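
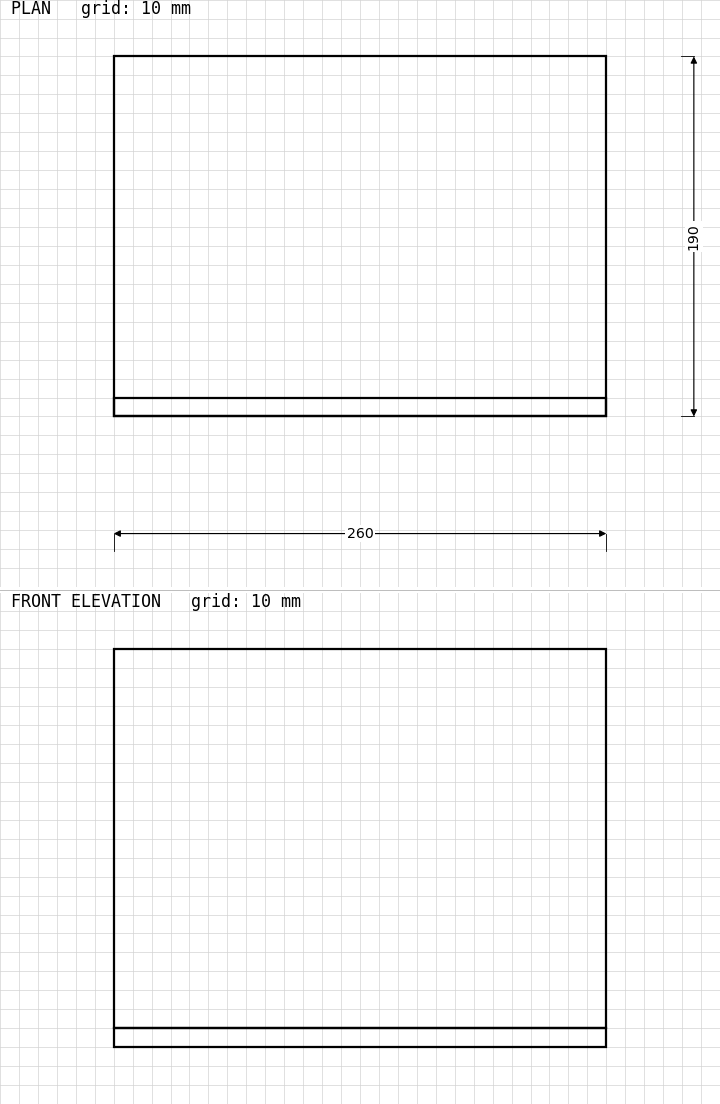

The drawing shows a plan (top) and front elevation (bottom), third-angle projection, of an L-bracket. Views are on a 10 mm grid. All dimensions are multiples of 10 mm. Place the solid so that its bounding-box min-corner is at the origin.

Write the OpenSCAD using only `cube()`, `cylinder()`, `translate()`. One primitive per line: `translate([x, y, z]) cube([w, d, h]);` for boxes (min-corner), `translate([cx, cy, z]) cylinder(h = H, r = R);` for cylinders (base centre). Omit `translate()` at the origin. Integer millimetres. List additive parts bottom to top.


cube([260, 190, 10]);
translate([0, 0, 10]) cube([260, 10, 200]);


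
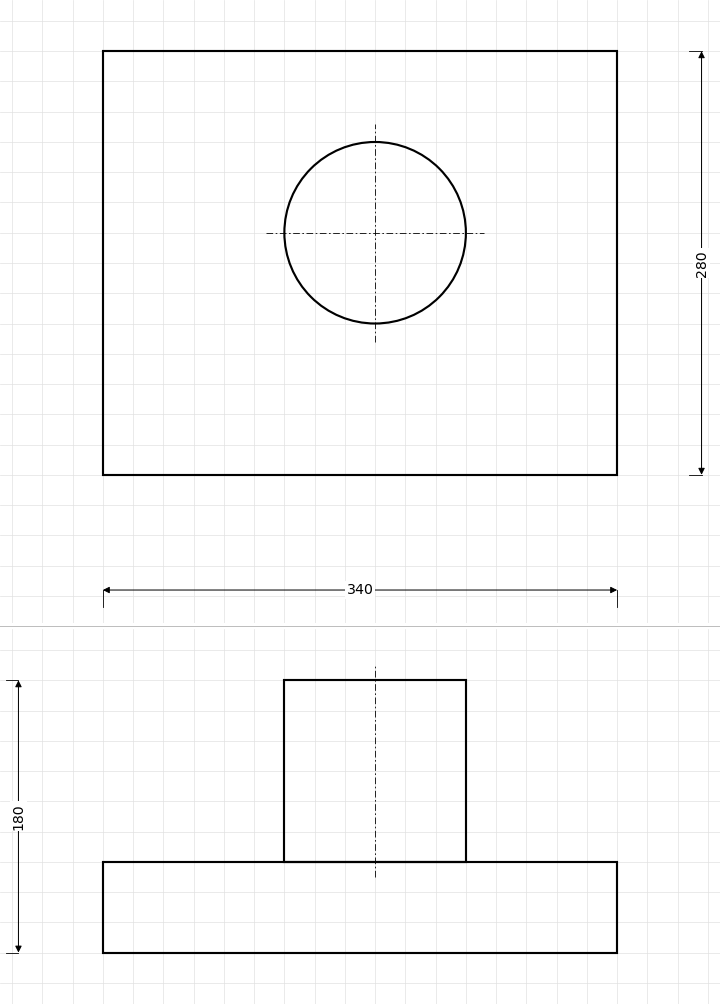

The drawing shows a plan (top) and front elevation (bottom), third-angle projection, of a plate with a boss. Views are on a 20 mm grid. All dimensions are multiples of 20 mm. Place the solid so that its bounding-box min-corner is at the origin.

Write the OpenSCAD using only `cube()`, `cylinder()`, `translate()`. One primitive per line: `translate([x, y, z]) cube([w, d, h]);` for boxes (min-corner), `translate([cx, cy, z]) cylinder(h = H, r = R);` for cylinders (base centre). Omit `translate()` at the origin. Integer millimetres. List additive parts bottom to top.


cube([340, 280, 60]);
translate([180, 160, 60]) cylinder(h = 120, r = 60);


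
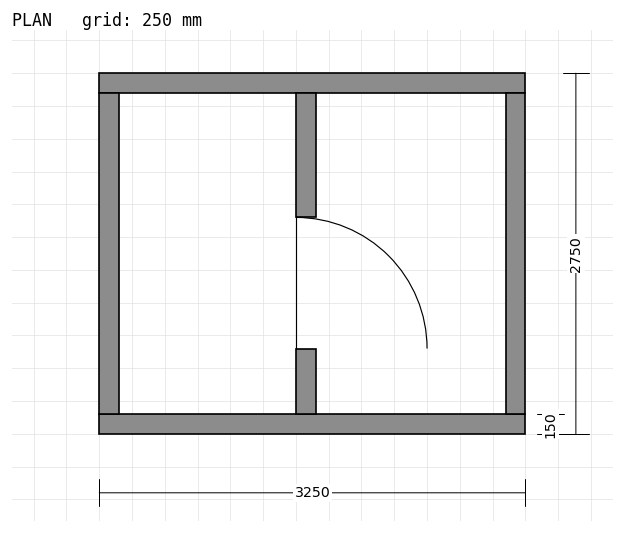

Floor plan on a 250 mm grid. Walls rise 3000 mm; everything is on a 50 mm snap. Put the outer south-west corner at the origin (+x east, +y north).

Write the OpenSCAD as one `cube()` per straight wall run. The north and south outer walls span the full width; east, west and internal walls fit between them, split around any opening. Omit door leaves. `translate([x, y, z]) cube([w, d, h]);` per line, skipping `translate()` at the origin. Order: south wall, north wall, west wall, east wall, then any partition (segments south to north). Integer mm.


cube([3250, 150, 3000]);
translate([0, 2600, 0]) cube([3250, 150, 3000]);
translate([0, 150, 0]) cube([150, 2450, 3000]);
translate([3100, 150, 0]) cube([150, 2450, 3000]);
translate([1500, 150, 0]) cube([150, 500, 3000]);
translate([1500, 1650, 0]) cube([150, 950, 3000]);


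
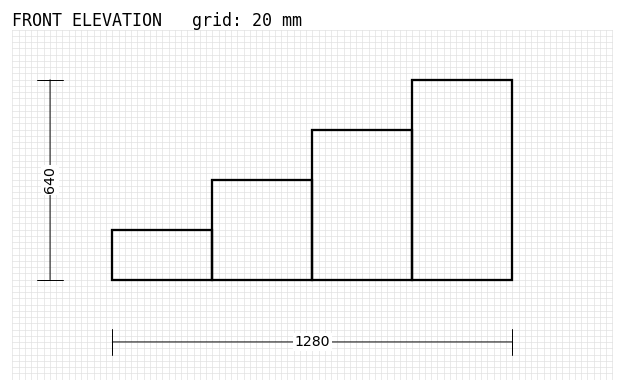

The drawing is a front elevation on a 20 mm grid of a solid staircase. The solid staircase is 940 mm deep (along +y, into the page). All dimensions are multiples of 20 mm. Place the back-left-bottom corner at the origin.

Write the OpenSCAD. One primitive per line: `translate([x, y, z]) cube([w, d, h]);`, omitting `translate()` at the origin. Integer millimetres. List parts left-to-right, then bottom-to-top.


cube([320, 940, 160]);
translate([320, 0, 0]) cube([320, 940, 320]);
translate([640, 0, 0]) cube([320, 940, 480]);
translate([960, 0, 0]) cube([320, 940, 640]);


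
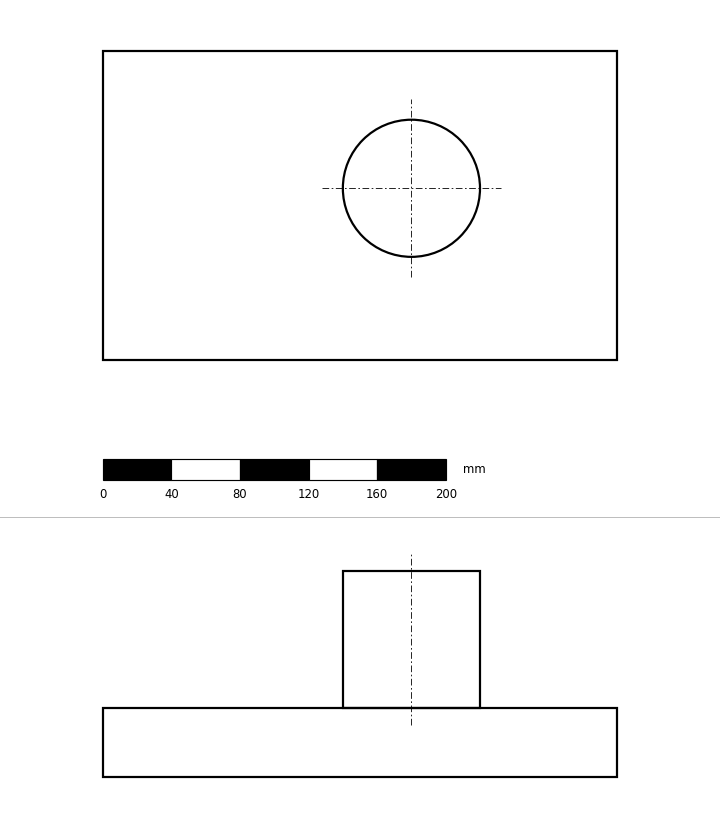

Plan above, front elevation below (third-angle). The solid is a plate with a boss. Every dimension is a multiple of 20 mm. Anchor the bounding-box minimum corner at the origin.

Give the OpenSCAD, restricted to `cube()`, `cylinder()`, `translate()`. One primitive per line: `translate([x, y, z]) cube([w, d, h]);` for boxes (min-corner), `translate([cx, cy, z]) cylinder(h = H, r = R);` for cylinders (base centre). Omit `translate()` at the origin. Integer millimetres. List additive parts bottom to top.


cube([300, 180, 40]);
translate([180, 100, 40]) cylinder(h = 80, r = 40);


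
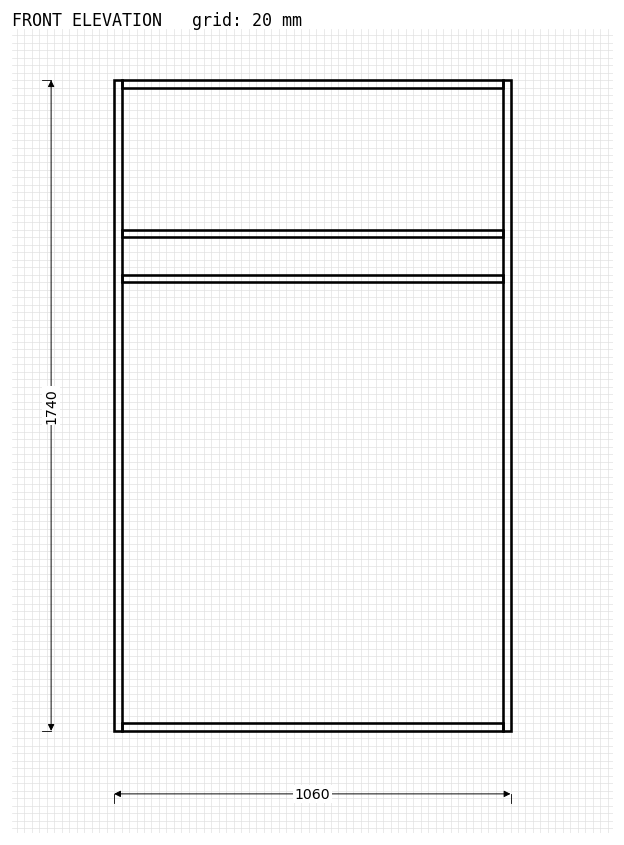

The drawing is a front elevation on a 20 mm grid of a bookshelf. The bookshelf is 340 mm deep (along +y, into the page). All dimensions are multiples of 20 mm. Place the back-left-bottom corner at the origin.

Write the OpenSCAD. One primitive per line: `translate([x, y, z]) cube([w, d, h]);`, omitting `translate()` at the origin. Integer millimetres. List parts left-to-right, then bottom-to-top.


cube([20, 340, 1740]);
translate([20, 0, 0]) cube([1020, 340, 20]);
translate([20, 0, 1200]) cube([1020, 340, 20]);
translate([20, 0, 1320]) cube([1020, 340, 20]);
translate([20, 0, 1720]) cube([1020, 340, 20]);
translate([1040, 0, 0]) cube([20, 340, 1740]);


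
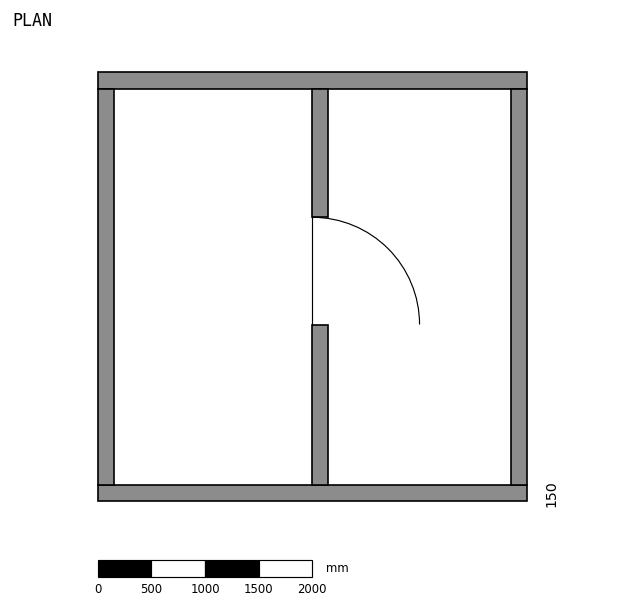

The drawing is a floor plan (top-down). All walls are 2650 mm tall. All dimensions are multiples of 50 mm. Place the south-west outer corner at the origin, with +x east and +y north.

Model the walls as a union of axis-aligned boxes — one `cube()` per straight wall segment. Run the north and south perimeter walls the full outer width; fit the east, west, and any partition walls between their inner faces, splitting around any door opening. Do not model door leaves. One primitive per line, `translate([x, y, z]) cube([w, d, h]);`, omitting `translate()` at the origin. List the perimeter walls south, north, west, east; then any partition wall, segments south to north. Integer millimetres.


cube([4000, 150, 2650]);
translate([0, 3850, 0]) cube([4000, 150, 2650]);
translate([0, 150, 0]) cube([150, 3700, 2650]);
translate([3850, 150, 0]) cube([150, 3700, 2650]);
translate([2000, 150, 0]) cube([150, 1500, 2650]);
translate([2000, 2650, 0]) cube([150, 1200, 2650]);


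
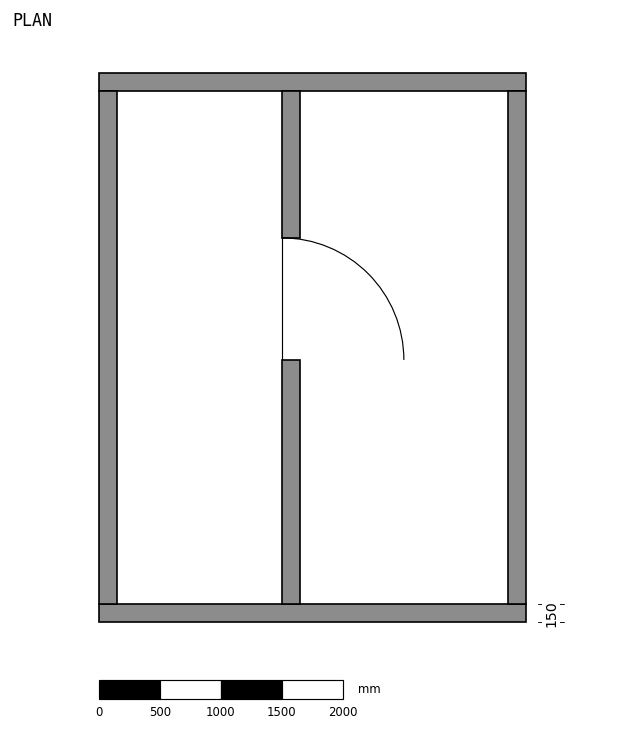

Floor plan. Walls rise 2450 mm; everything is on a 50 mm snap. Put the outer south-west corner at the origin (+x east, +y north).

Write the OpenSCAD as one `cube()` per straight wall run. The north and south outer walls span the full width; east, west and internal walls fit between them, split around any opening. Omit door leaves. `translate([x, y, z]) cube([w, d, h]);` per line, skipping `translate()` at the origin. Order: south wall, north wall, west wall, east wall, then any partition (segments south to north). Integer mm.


cube([3500, 150, 2450]);
translate([0, 4350, 0]) cube([3500, 150, 2450]);
translate([0, 150, 0]) cube([150, 4200, 2450]);
translate([3350, 150, 0]) cube([150, 4200, 2450]);
translate([1500, 150, 0]) cube([150, 2000, 2450]);
translate([1500, 3150, 0]) cube([150, 1200, 2450]);


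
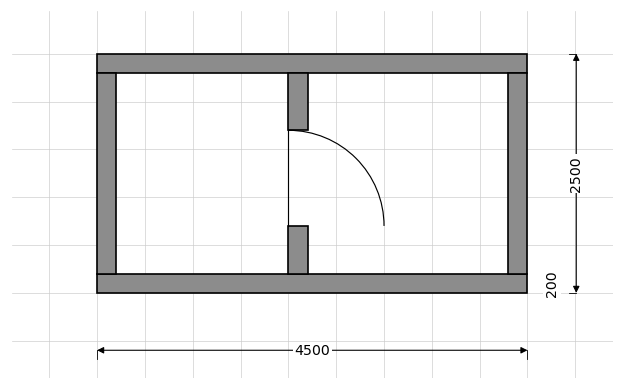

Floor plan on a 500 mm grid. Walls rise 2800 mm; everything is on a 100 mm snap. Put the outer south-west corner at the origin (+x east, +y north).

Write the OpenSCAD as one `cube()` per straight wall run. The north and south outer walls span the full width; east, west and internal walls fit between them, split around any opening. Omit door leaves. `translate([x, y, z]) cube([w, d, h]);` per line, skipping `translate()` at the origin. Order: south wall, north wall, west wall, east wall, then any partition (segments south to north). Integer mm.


cube([4500, 200, 2800]);
translate([0, 2300, 0]) cube([4500, 200, 2800]);
translate([0, 200, 0]) cube([200, 2100, 2800]);
translate([4300, 200, 0]) cube([200, 2100, 2800]);
translate([2000, 200, 0]) cube([200, 500, 2800]);
translate([2000, 1700, 0]) cube([200, 600, 2800]);


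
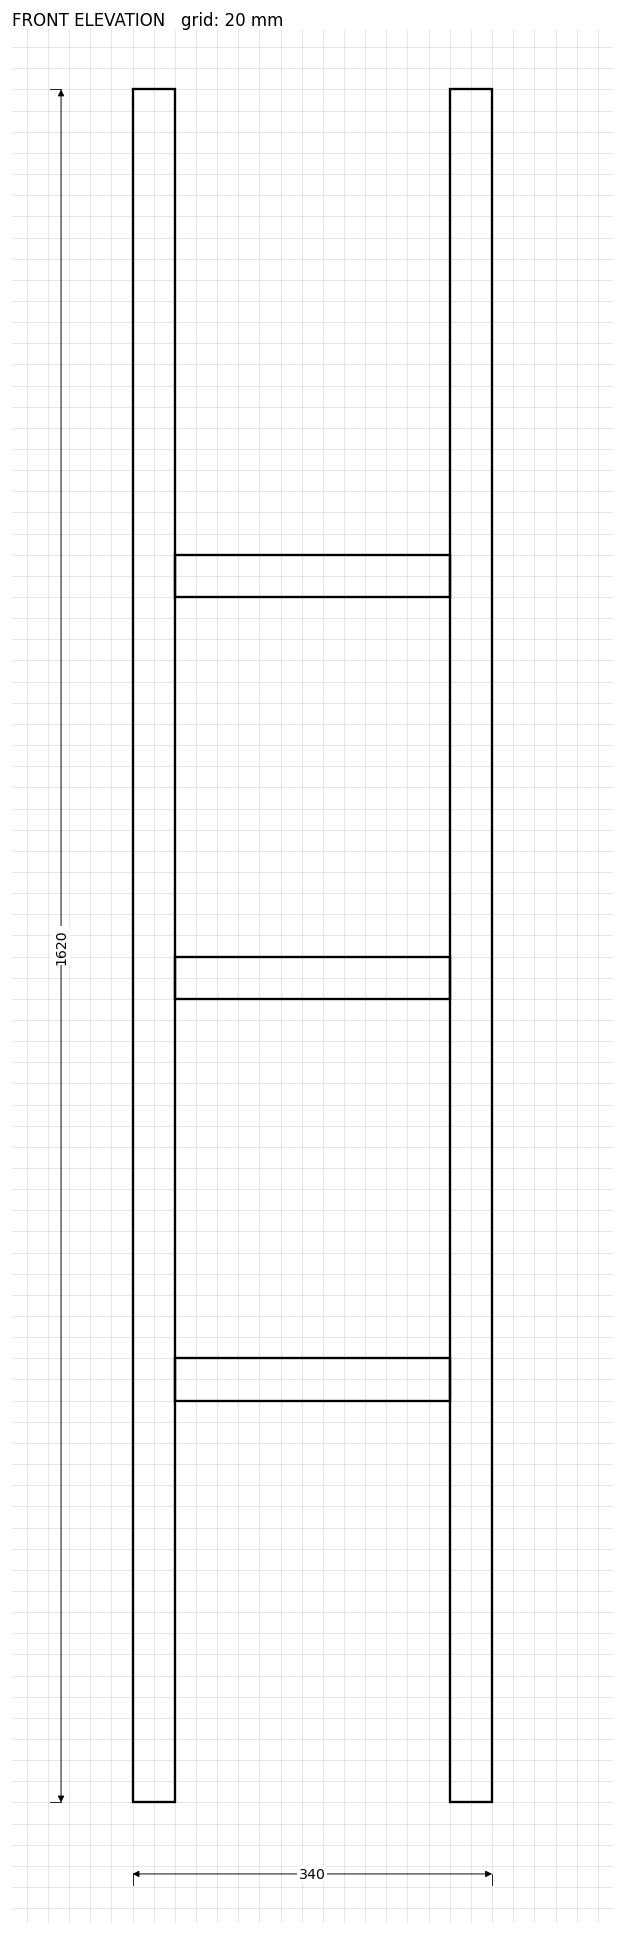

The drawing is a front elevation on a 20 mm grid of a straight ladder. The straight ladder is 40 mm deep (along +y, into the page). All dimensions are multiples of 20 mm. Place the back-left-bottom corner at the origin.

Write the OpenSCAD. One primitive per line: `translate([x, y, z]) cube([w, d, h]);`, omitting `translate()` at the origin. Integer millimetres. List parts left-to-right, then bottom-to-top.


cube([40, 40, 1620]);
translate([40, 0, 380]) cube([260, 40, 40]);
translate([40, 0, 760]) cube([260, 40, 40]);
translate([40, 0, 1140]) cube([260, 40, 40]);
translate([300, 0, 0]) cube([40, 40, 1620]);


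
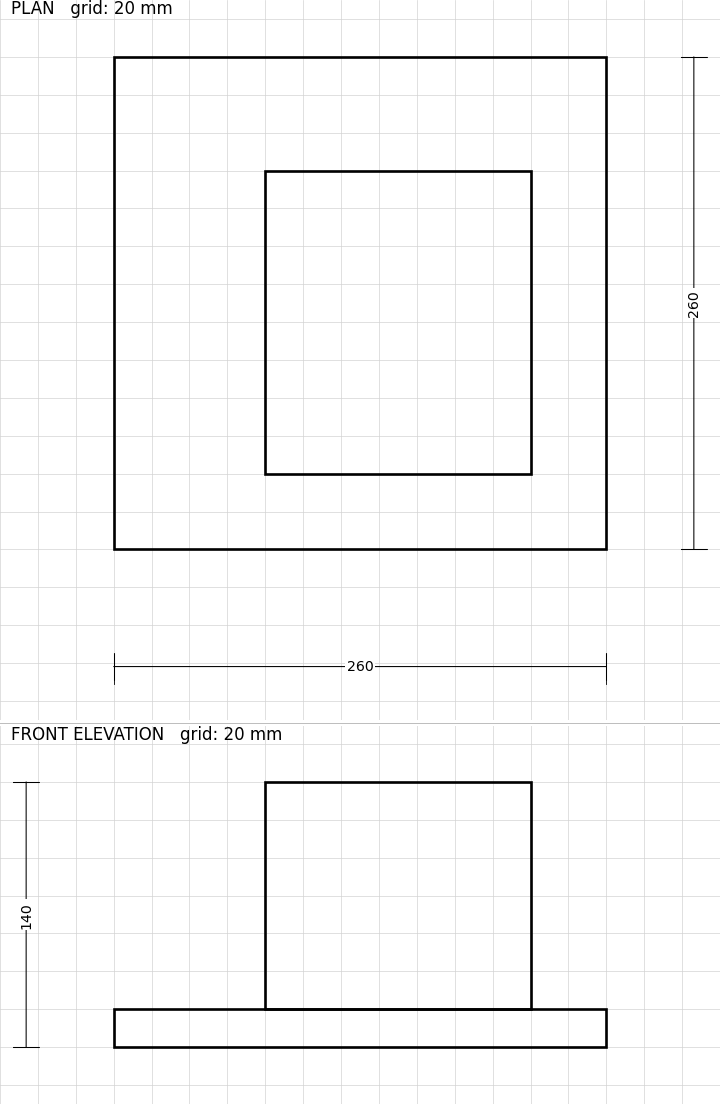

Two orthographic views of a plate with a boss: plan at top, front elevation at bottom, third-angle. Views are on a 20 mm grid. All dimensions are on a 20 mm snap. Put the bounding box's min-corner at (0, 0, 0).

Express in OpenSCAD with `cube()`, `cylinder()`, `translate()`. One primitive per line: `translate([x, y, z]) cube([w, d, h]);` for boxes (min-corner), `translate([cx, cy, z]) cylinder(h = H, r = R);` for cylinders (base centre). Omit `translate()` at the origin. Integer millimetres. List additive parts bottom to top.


cube([260, 260, 20]);
translate([80, 40, 20]) cube([140, 160, 120]);


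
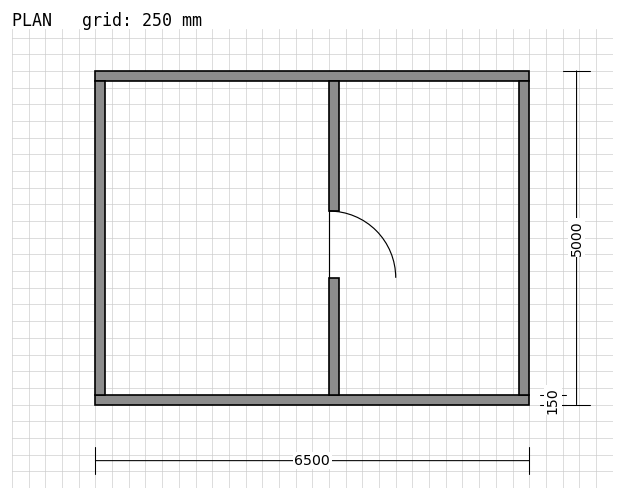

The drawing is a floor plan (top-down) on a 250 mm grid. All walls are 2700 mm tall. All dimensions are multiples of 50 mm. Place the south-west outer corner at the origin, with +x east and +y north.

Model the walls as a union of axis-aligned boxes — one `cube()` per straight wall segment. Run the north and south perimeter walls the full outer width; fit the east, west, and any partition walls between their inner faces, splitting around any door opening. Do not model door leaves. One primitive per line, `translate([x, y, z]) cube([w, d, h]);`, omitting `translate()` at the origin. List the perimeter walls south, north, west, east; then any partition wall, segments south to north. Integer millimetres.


cube([6500, 150, 2700]);
translate([0, 4850, 0]) cube([6500, 150, 2700]);
translate([0, 150, 0]) cube([150, 4700, 2700]);
translate([6350, 150, 0]) cube([150, 4700, 2700]);
translate([3500, 150, 0]) cube([150, 1750, 2700]);
translate([3500, 2900, 0]) cube([150, 1950, 2700]);


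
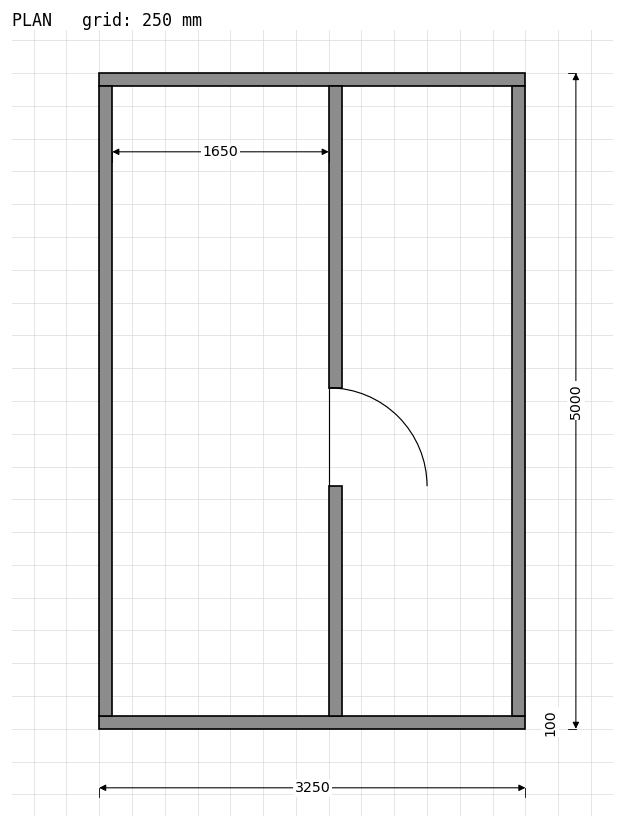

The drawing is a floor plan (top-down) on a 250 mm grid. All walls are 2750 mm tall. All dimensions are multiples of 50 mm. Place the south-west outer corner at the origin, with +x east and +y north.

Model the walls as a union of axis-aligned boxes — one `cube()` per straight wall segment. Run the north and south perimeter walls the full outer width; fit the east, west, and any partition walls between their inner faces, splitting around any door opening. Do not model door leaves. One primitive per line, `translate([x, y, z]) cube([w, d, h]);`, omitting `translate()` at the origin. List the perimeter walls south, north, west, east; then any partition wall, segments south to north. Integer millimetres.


cube([3250, 100, 2750]);
translate([0, 4900, 0]) cube([3250, 100, 2750]);
translate([0, 100, 0]) cube([100, 4800, 2750]);
translate([3150, 100, 0]) cube([100, 4800, 2750]);
translate([1750, 100, 0]) cube([100, 1750, 2750]);
translate([1750, 2600, 0]) cube([100, 2300, 2750]);


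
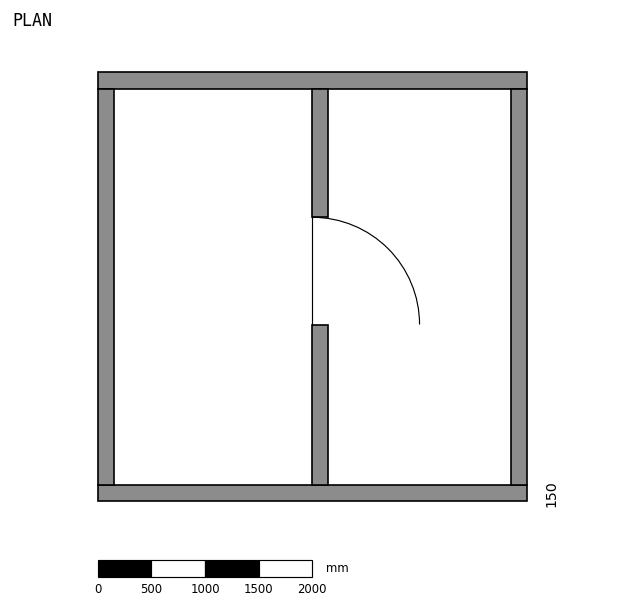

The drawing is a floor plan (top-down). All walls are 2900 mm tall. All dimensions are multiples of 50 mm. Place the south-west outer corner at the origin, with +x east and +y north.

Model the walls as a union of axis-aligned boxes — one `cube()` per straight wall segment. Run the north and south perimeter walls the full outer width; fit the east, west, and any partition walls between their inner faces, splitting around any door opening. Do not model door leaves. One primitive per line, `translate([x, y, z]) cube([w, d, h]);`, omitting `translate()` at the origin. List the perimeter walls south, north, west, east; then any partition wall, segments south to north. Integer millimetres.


cube([4000, 150, 2900]);
translate([0, 3850, 0]) cube([4000, 150, 2900]);
translate([0, 150, 0]) cube([150, 3700, 2900]);
translate([3850, 150, 0]) cube([150, 3700, 2900]);
translate([2000, 150, 0]) cube([150, 1500, 2900]);
translate([2000, 2650, 0]) cube([150, 1200, 2900]);


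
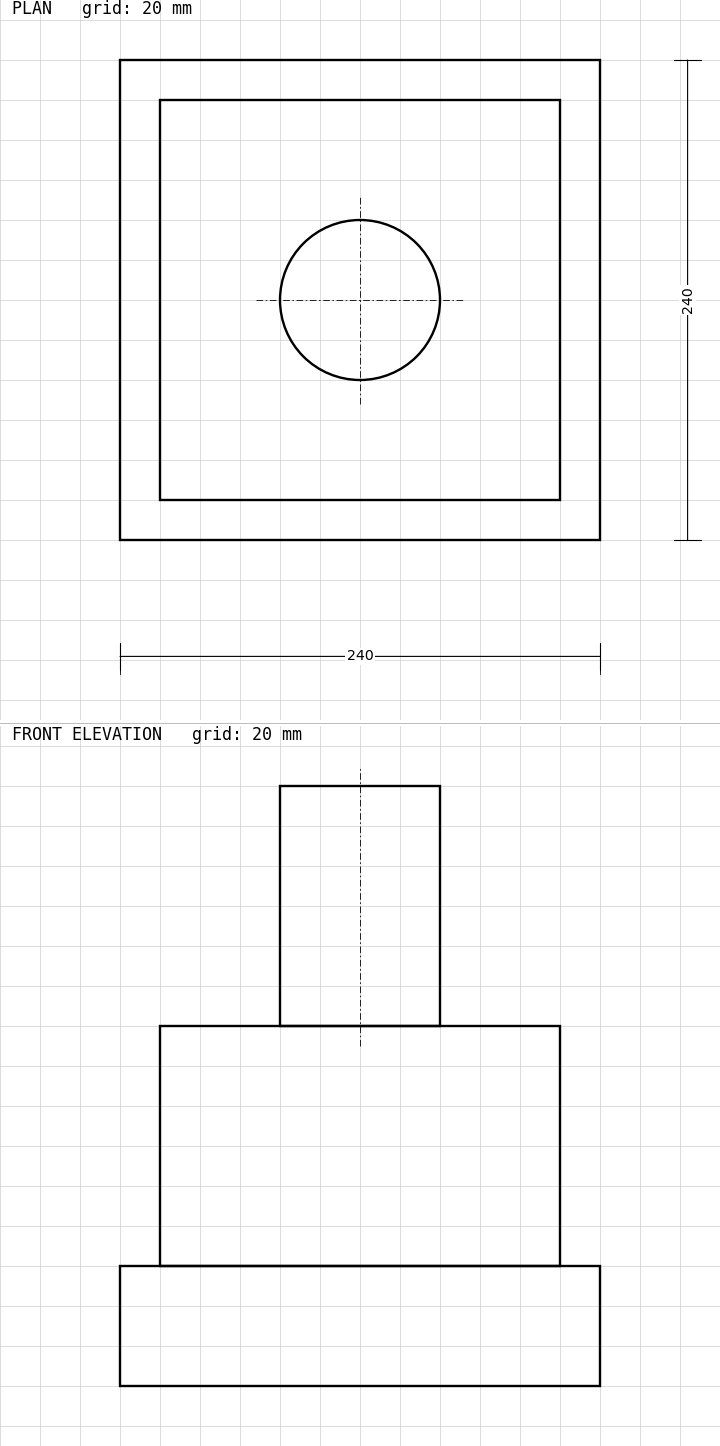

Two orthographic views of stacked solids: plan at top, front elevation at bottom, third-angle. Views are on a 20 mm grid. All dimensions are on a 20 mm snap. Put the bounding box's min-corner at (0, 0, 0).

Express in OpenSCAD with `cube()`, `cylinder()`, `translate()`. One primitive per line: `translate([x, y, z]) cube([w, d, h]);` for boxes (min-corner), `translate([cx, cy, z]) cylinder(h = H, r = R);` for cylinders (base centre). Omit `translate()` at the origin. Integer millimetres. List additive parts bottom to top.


cube([240, 240, 60]);
translate([20, 20, 60]) cube([200, 200, 120]);
translate([120, 120, 180]) cylinder(h = 120, r = 40);


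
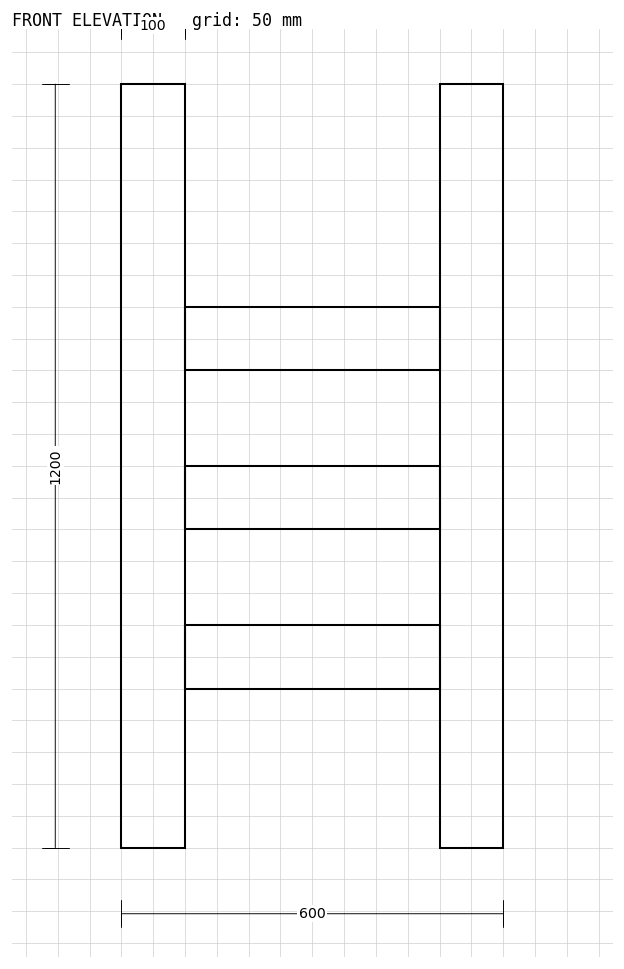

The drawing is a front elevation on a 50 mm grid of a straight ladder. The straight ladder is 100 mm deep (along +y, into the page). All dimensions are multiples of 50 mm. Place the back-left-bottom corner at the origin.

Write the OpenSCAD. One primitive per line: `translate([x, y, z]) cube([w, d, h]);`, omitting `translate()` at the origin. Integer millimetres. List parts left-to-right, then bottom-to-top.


cube([100, 100, 1200]);
translate([100, 0, 250]) cube([400, 100, 100]);
translate([100, 0, 500]) cube([400, 100, 100]);
translate([100, 0, 750]) cube([400, 100, 100]);
translate([500, 0, 0]) cube([100, 100, 1200]);


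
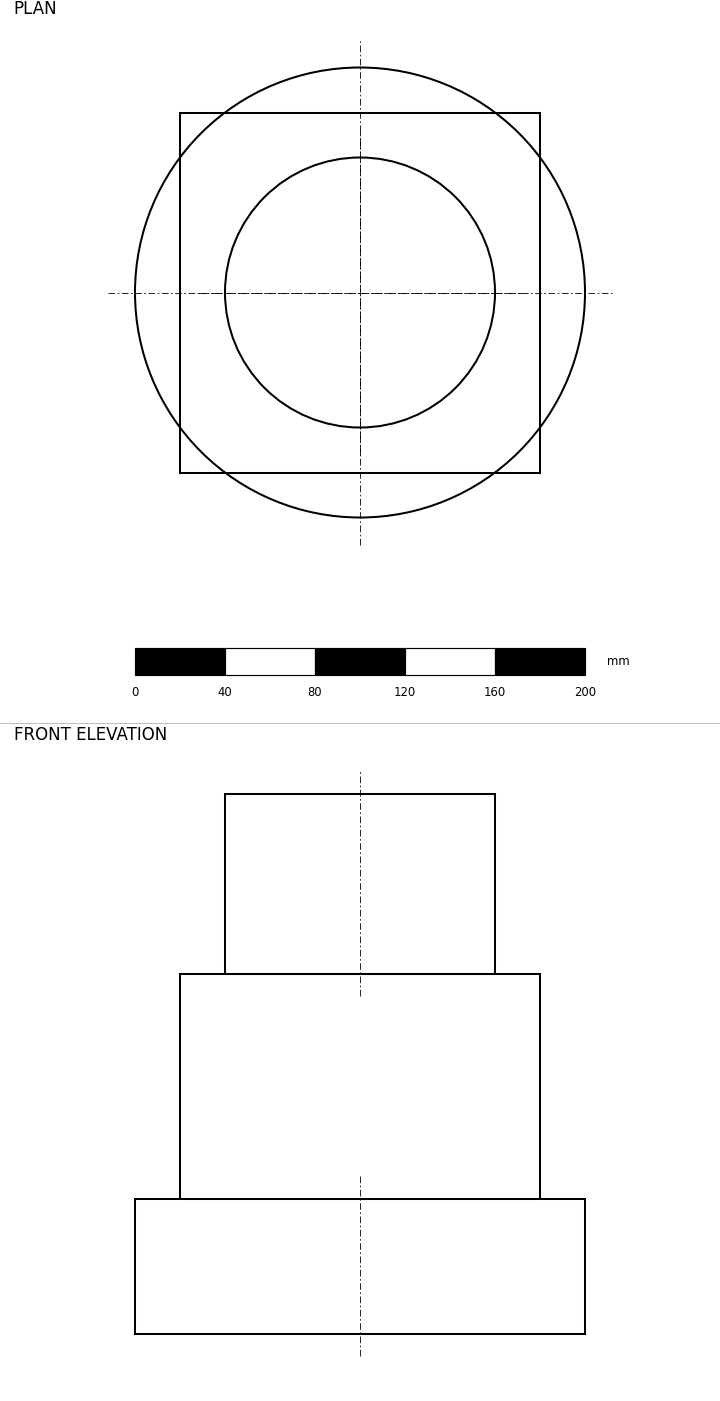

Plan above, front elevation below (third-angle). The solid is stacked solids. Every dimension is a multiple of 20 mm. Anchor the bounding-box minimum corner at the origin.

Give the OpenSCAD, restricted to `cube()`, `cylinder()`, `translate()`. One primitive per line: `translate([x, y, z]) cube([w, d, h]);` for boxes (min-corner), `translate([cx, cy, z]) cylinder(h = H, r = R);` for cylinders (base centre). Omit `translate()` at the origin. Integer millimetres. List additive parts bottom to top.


translate([100, 100, 0]) cylinder(h = 60, r = 100);
translate([20, 20, 60]) cube([160, 160, 100]);
translate([100, 100, 160]) cylinder(h = 80, r = 60);


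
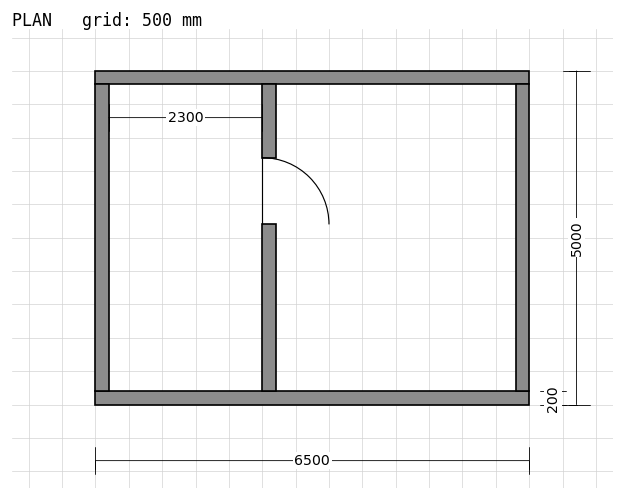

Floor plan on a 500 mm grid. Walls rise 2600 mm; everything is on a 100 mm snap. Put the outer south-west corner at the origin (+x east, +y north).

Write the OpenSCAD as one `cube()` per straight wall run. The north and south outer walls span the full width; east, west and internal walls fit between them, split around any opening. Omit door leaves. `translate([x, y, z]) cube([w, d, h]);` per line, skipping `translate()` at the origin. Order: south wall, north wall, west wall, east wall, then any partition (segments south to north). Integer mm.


cube([6500, 200, 2600]);
translate([0, 4800, 0]) cube([6500, 200, 2600]);
translate([0, 200, 0]) cube([200, 4600, 2600]);
translate([6300, 200, 0]) cube([200, 4600, 2600]);
translate([2500, 200, 0]) cube([200, 2500, 2600]);
translate([2500, 3700, 0]) cube([200, 1100, 2600]);


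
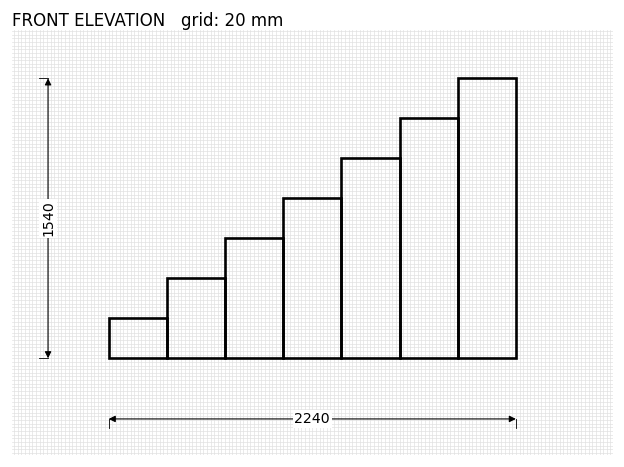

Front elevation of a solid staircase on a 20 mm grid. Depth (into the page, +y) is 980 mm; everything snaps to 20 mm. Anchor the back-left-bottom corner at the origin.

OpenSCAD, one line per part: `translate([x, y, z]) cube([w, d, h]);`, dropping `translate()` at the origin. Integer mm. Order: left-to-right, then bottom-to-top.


cube([320, 980, 220]);
translate([320, 0, 0]) cube([320, 980, 440]);
translate([640, 0, 0]) cube([320, 980, 660]);
translate([960, 0, 0]) cube([320, 980, 880]);
translate([1280, 0, 0]) cube([320, 980, 1100]);
translate([1600, 0, 0]) cube([320, 980, 1320]);
translate([1920, 0, 0]) cube([320, 980, 1540]);


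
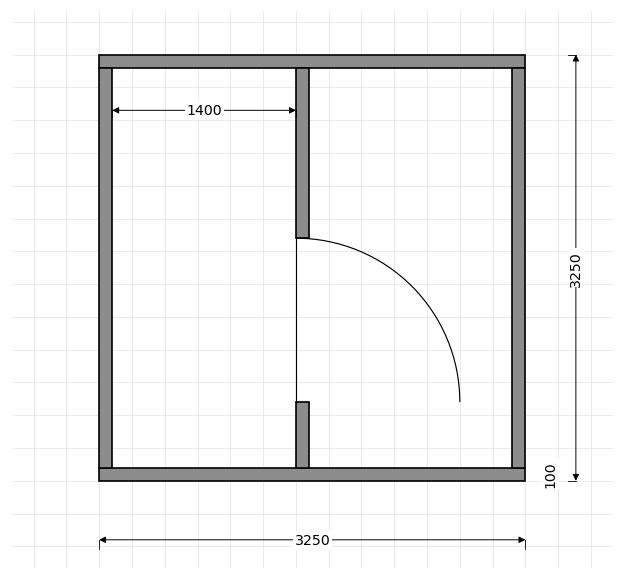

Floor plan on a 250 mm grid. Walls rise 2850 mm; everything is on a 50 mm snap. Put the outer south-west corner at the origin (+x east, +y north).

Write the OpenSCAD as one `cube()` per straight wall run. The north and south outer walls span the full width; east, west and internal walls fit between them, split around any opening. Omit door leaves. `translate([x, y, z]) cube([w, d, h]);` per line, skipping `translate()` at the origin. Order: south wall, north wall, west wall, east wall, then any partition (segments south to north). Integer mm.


cube([3250, 100, 2850]);
translate([0, 3150, 0]) cube([3250, 100, 2850]);
translate([0, 100, 0]) cube([100, 3050, 2850]);
translate([3150, 100, 0]) cube([100, 3050, 2850]);
translate([1500, 100, 0]) cube([100, 500, 2850]);
translate([1500, 1850, 0]) cube([100, 1300, 2850]);


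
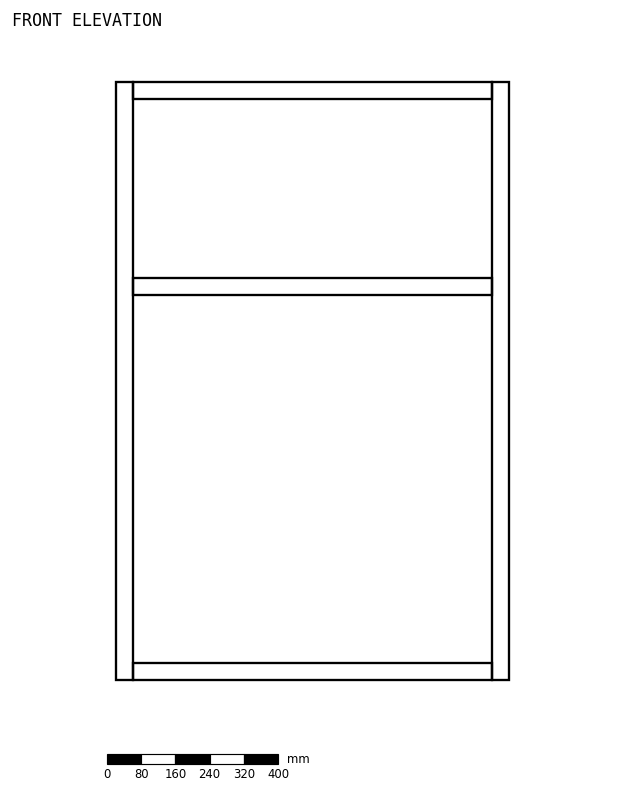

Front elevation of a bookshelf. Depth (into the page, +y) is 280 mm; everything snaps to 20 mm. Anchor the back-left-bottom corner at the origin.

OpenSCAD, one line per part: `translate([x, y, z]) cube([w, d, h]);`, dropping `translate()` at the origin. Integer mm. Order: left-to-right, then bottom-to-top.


cube([40, 280, 1400]);
translate([40, 0, 0]) cube([840, 280, 40]);
translate([40, 0, 900]) cube([840, 280, 40]);
translate([40, 0, 1360]) cube([840, 280, 40]);
translate([880, 0, 0]) cube([40, 280, 1400]);


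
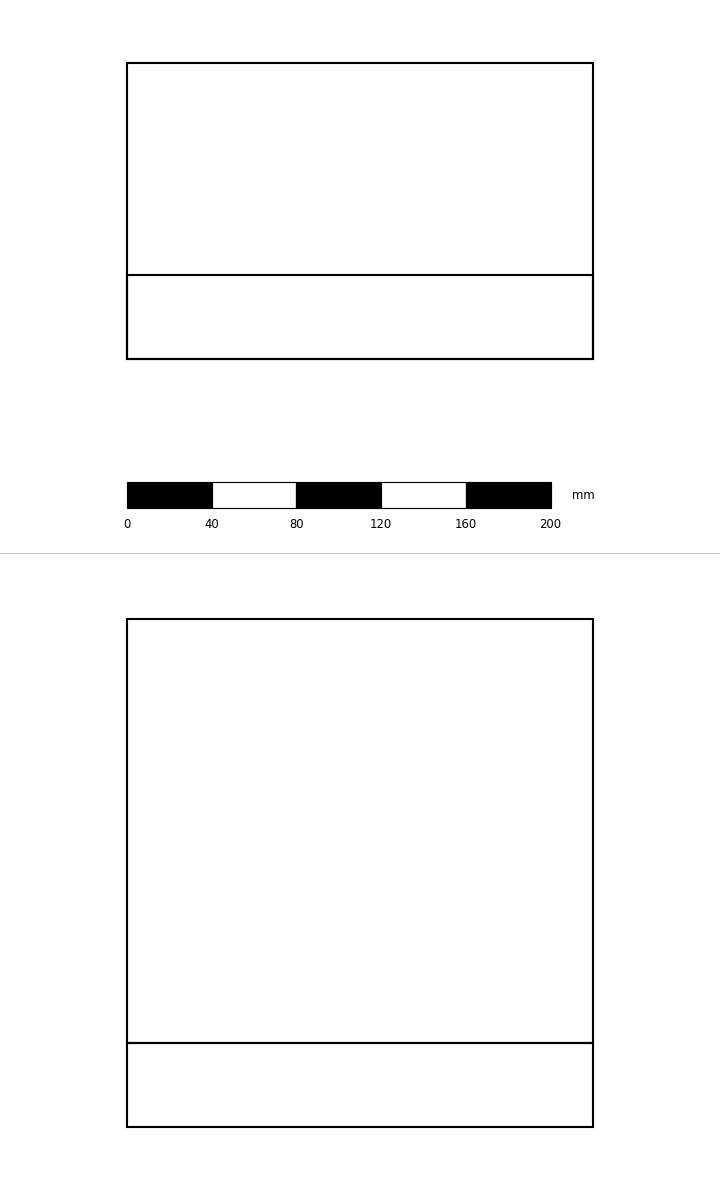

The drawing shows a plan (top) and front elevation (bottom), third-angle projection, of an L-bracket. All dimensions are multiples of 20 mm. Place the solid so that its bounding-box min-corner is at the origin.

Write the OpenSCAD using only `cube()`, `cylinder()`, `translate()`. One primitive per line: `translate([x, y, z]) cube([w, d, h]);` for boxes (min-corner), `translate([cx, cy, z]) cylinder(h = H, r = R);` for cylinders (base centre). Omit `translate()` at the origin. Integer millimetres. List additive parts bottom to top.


cube([220, 140, 40]);
translate([0, 0, 40]) cube([220, 40, 200]);


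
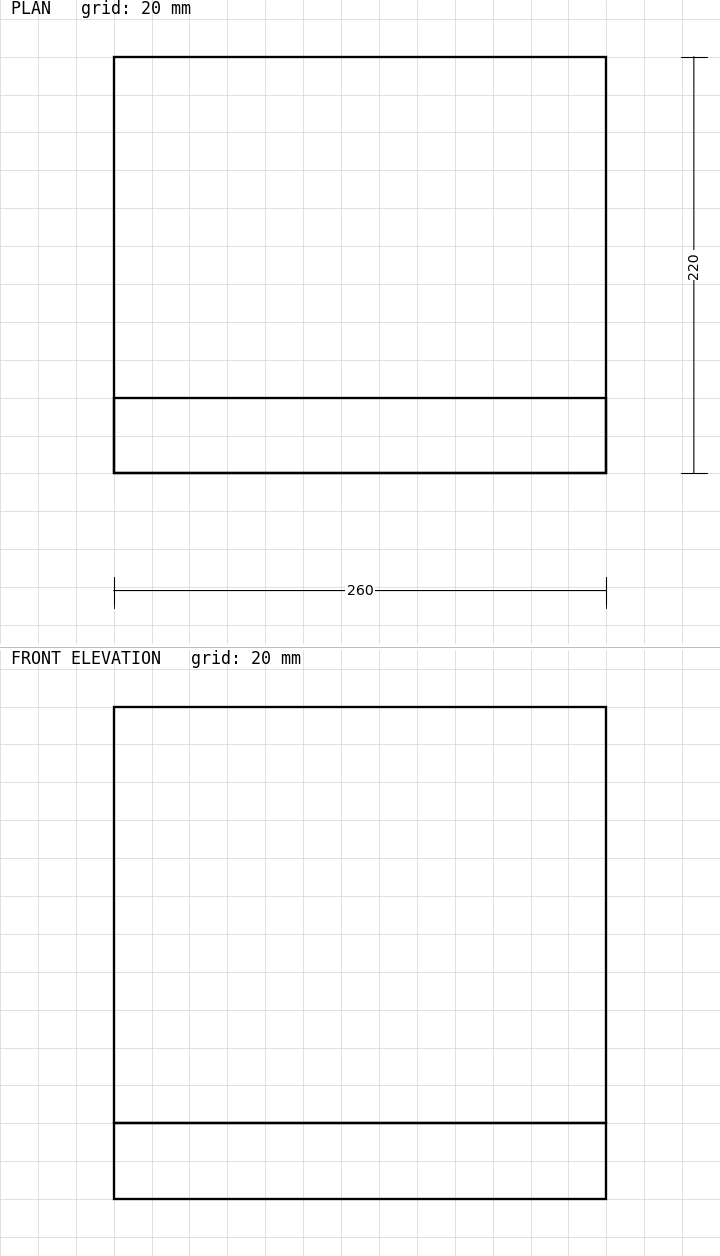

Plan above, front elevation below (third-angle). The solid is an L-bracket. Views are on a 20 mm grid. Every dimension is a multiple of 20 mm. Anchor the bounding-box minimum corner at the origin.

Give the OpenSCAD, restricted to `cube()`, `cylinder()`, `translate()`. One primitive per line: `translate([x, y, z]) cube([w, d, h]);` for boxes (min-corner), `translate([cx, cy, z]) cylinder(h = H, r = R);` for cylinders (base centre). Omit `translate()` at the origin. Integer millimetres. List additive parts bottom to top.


cube([260, 220, 40]);
translate([0, 0, 40]) cube([260, 40, 220]);


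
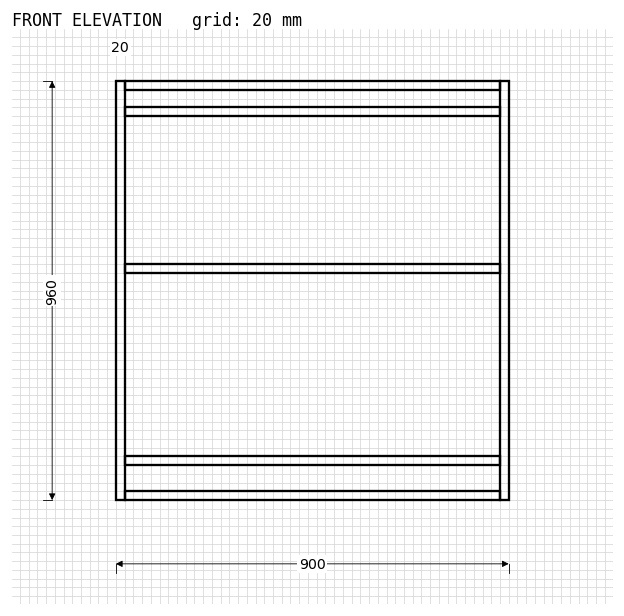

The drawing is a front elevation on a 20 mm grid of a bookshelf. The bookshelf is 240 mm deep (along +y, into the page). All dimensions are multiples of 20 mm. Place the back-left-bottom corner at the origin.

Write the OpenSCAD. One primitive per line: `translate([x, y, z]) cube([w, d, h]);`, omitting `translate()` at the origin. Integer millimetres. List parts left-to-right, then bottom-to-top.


cube([20, 240, 960]);
translate([20, 0, 0]) cube([860, 240, 20]);
translate([20, 0, 80]) cube([860, 240, 20]);
translate([20, 0, 520]) cube([860, 240, 20]);
translate([20, 0, 880]) cube([860, 240, 20]);
translate([20, 0, 940]) cube([860, 240, 20]);
translate([880, 0, 0]) cube([20, 240, 960]);


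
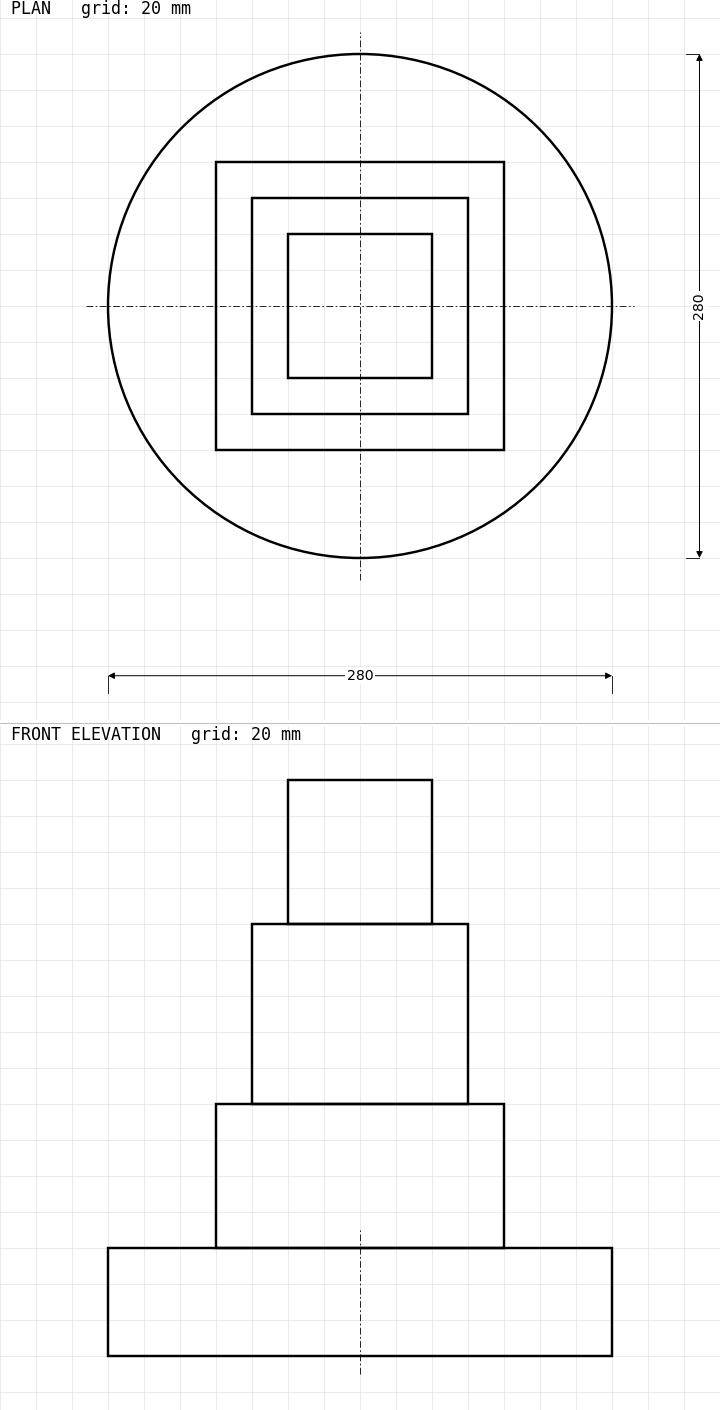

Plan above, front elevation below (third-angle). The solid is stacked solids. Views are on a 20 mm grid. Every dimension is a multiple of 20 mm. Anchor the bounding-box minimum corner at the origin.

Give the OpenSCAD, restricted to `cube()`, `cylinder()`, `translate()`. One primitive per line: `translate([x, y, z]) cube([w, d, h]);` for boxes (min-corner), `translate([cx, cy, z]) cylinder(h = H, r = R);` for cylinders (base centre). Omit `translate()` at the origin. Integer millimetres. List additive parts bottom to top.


translate([140, 140, 0]) cylinder(h = 60, r = 140);
translate([60, 60, 60]) cube([160, 160, 80]);
translate([80, 80, 140]) cube([120, 120, 100]);
translate([100, 100, 240]) cube([80, 80, 80]);


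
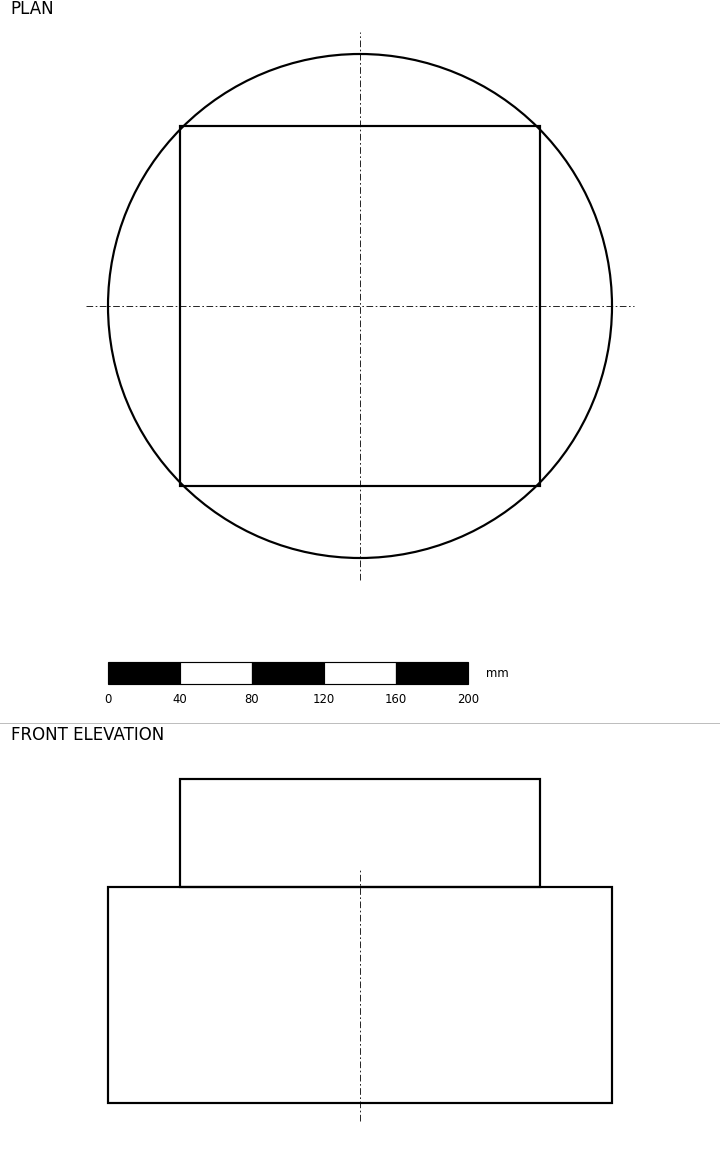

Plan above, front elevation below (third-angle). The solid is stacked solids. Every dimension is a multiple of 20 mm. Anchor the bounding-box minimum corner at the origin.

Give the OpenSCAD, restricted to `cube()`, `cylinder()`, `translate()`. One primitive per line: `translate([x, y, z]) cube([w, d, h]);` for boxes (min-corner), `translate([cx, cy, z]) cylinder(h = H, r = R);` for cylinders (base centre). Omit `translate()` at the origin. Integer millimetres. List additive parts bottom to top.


translate([140, 140, 0]) cylinder(h = 120, r = 140);
translate([40, 40, 120]) cube([200, 200, 60]);


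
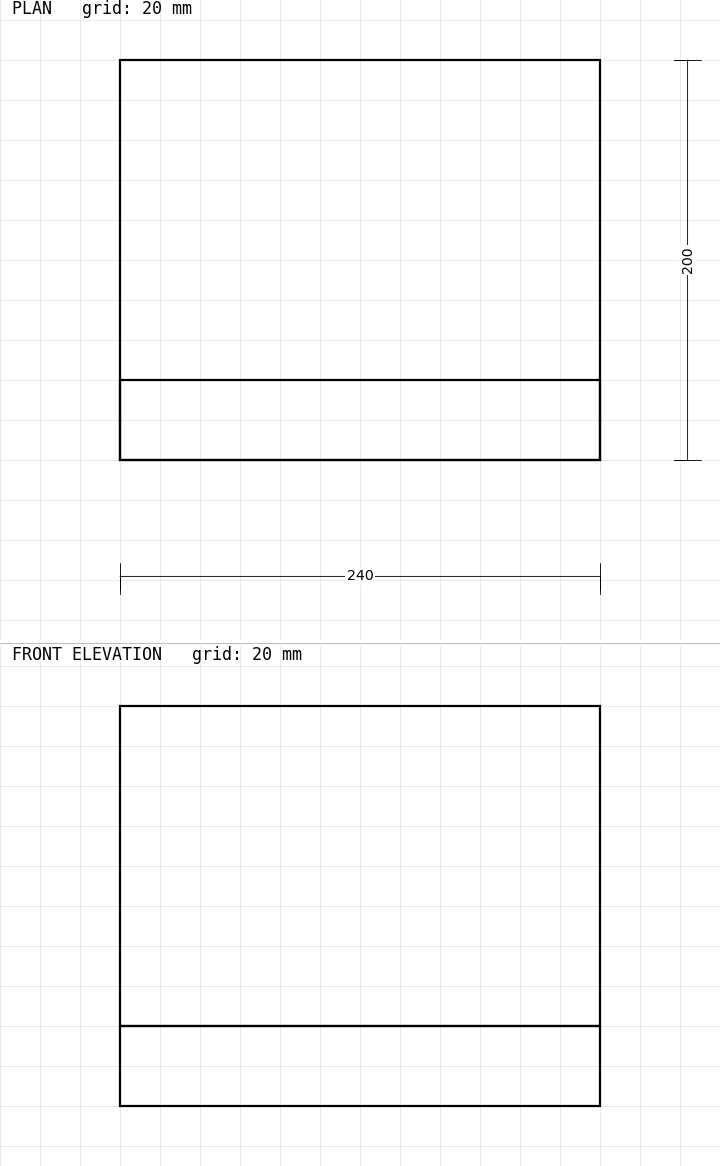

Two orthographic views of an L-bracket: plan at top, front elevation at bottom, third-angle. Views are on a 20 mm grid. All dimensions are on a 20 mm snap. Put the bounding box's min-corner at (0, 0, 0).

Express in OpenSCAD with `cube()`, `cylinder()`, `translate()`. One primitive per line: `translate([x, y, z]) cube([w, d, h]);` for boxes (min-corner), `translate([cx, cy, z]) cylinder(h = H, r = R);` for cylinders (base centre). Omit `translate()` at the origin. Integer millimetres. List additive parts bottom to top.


cube([240, 200, 40]);
translate([0, 0, 40]) cube([240, 40, 160]);


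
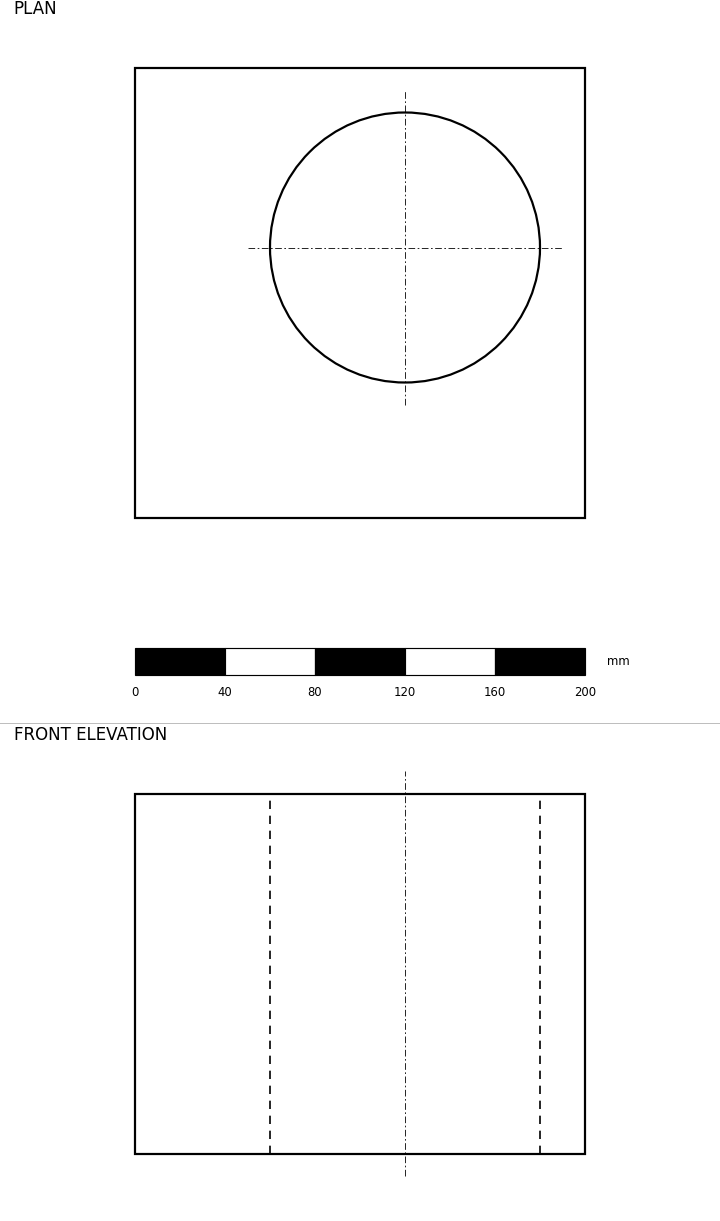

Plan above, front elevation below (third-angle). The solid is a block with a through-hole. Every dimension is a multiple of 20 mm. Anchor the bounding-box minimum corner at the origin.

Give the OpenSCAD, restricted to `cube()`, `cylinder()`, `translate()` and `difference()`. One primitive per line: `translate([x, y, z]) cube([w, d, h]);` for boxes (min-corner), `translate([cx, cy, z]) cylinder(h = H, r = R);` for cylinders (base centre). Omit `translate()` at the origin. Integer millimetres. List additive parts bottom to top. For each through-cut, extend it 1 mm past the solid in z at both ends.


difference() {
  cube([200, 200, 160]);
  translate([120, 120, -1]) cylinder(h = 162, r = 60);
}


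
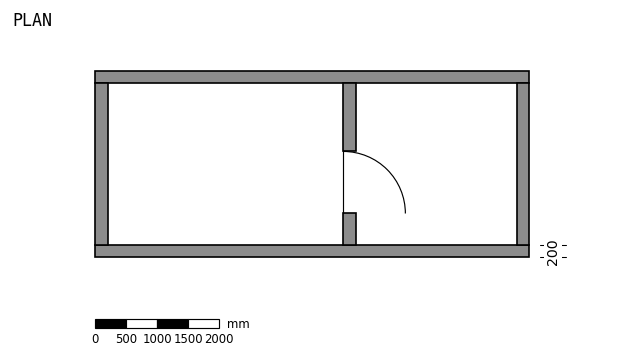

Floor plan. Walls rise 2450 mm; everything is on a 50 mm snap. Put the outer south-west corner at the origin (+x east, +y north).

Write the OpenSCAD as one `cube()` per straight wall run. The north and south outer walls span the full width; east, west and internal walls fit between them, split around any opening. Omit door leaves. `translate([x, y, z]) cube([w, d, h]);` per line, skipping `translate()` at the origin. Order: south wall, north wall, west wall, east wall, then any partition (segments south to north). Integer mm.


cube([7000, 200, 2450]);
translate([0, 2800, 0]) cube([7000, 200, 2450]);
translate([0, 200, 0]) cube([200, 2600, 2450]);
translate([6800, 200, 0]) cube([200, 2600, 2450]);
translate([4000, 200, 0]) cube([200, 500, 2450]);
translate([4000, 1700, 0]) cube([200, 1100, 2450]);


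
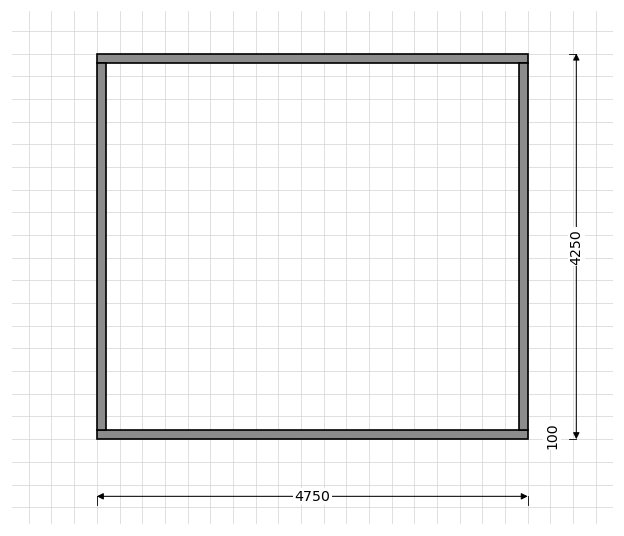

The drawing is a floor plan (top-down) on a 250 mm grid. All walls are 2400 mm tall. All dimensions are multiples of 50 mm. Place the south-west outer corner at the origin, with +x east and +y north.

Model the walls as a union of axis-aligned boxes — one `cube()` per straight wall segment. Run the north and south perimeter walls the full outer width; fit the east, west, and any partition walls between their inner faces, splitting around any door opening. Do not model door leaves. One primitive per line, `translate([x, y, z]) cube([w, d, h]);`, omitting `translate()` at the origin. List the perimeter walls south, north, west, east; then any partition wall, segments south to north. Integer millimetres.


cube([4750, 100, 2400]);
translate([0, 4150, 0]) cube([4750, 100, 2400]);
translate([0, 100, 0]) cube([100, 4050, 2400]);
translate([4650, 100, 0]) cube([100, 4050, 2400]);


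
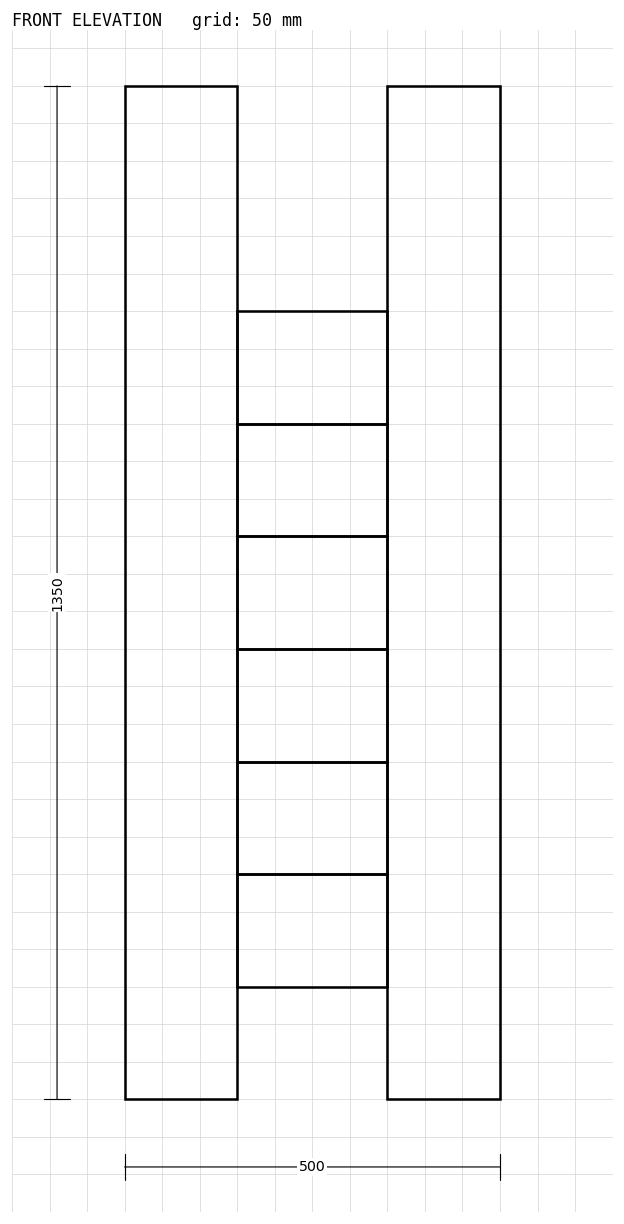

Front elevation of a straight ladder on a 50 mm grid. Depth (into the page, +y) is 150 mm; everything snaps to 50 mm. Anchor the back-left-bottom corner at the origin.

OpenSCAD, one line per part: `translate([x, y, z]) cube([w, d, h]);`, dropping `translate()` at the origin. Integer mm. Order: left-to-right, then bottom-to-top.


cube([150, 150, 1350]);
translate([150, 0, 150]) cube([200, 150, 150]);
translate([150, 0, 300]) cube([200, 150, 150]);
translate([150, 0, 450]) cube([200, 150, 150]);
translate([150, 0, 600]) cube([200, 150, 150]);
translate([150, 0, 750]) cube([200, 150, 150]);
translate([150, 0, 900]) cube([200, 150, 150]);
translate([350, 0, 0]) cube([150, 150, 1350]);


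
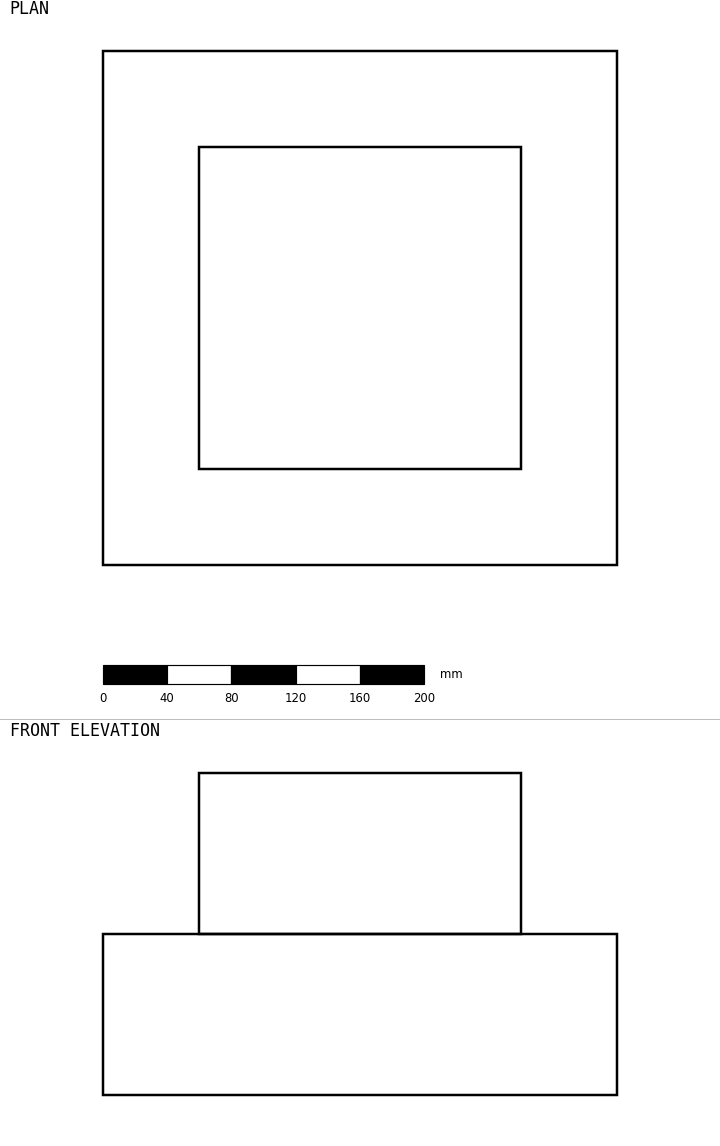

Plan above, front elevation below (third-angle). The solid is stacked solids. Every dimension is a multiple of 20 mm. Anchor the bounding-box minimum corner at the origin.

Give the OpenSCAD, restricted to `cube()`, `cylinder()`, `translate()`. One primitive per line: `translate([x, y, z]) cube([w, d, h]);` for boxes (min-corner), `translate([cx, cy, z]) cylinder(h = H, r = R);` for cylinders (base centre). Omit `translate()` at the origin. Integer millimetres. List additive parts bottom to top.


cube([320, 320, 100]);
translate([60, 60, 100]) cube([200, 200, 100]);


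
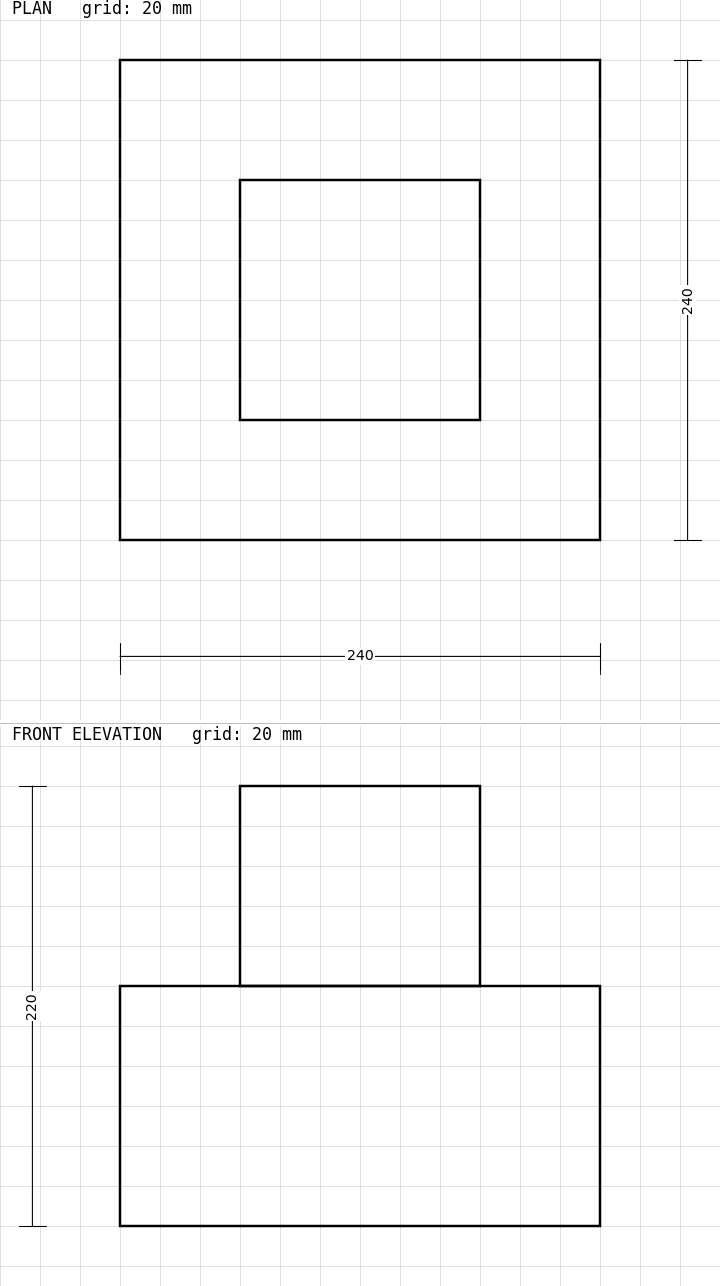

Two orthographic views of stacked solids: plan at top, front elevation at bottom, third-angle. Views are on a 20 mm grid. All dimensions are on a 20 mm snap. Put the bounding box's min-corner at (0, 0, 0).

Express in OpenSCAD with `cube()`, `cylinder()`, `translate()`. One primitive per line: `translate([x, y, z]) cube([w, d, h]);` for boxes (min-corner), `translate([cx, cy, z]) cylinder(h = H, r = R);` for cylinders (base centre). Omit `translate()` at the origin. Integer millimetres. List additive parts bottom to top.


cube([240, 240, 120]);
translate([60, 60, 120]) cube([120, 120, 100]);


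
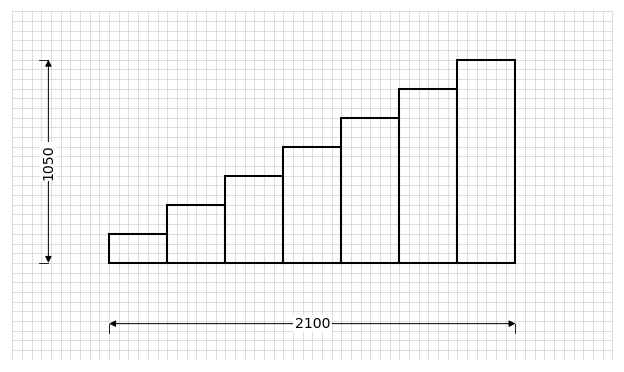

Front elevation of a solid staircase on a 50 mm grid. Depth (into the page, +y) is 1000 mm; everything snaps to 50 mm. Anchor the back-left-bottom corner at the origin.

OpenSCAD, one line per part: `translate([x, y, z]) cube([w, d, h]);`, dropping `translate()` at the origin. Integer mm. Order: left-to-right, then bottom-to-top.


cube([300, 1000, 150]);
translate([300, 0, 0]) cube([300, 1000, 300]);
translate([600, 0, 0]) cube([300, 1000, 450]);
translate([900, 0, 0]) cube([300, 1000, 600]);
translate([1200, 0, 0]) cube([300, 1000, 750]);
translate([1500, 0, 0]) cube([300, 1000, 900]);
translate([1800, 0, 0]) cube([300, 1000, 1050]);


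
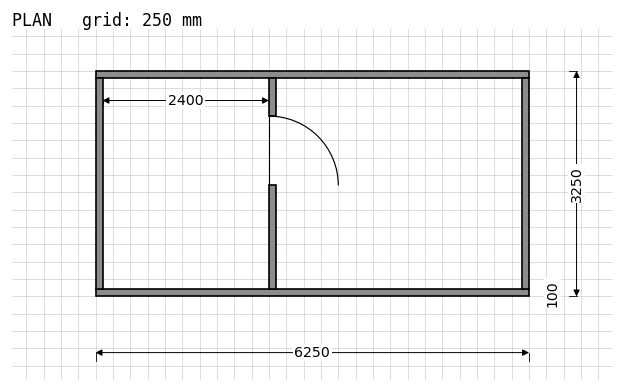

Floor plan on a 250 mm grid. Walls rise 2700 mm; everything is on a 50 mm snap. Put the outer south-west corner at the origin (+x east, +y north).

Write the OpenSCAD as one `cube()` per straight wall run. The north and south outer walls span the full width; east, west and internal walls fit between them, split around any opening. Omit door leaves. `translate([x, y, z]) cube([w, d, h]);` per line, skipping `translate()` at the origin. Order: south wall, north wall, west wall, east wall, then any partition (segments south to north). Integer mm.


cube([6250, 100, 2700]);
translate([0, 3150, 0]) cube([6250, 100, 2700]);
translate([0, 100, 0]) cube([100, 3050, 2700]);
translate([6150, 100, 0]) cube([100, 3050, 2700]);
translate([2500, 100, 0]) cube([100, 1500, 2700]);
translate([2500, 2600, 0]) cube([100, 550, 2700]);


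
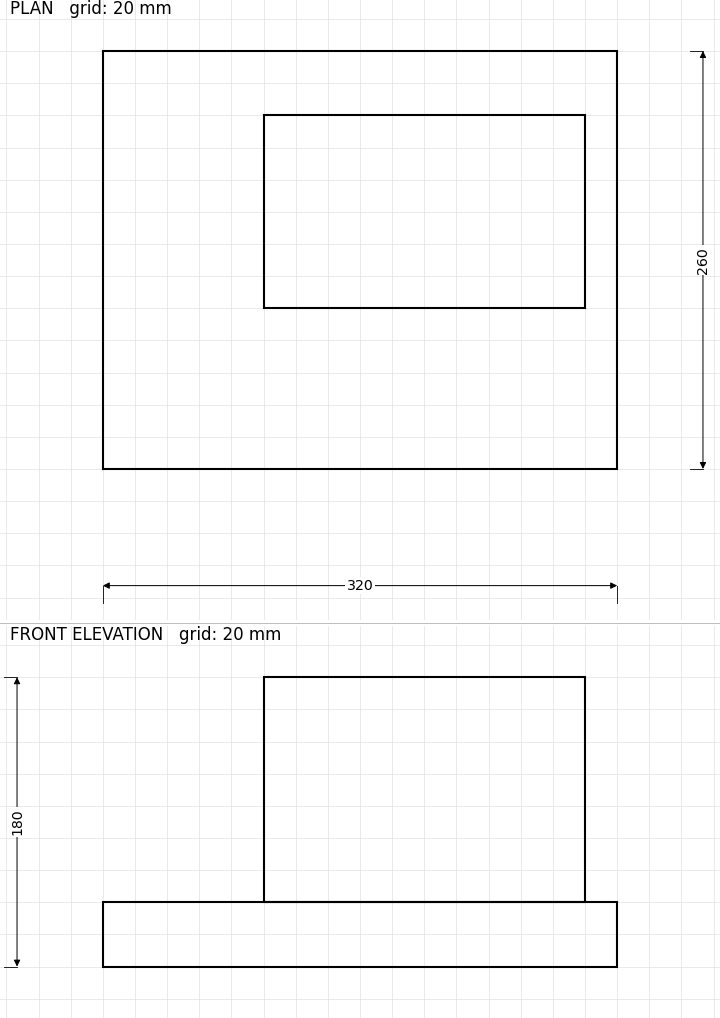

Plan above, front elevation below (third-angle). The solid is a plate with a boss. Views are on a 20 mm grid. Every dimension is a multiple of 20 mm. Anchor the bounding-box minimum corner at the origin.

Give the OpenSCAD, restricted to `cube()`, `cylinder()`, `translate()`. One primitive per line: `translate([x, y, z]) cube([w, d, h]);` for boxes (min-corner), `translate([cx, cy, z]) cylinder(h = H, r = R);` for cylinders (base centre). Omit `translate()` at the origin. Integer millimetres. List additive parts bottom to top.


cube([320, 260, 40]);
translate([100, 100, 40]) cube([200, 120, 140]);
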